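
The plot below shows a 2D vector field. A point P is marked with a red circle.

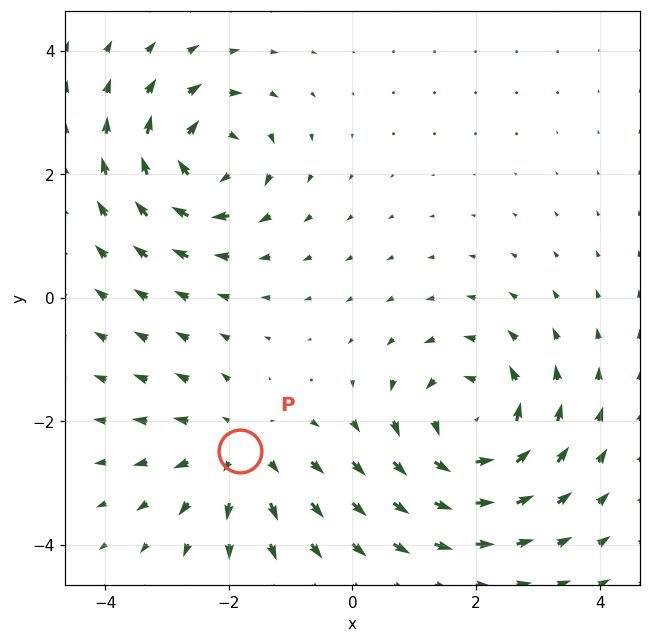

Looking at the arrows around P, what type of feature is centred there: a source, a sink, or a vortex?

source

At P (-1.8, -2.5) the arrows spread outward. Divergence about +3, curl ≈0 — positive divergence with near-zero curl is a source.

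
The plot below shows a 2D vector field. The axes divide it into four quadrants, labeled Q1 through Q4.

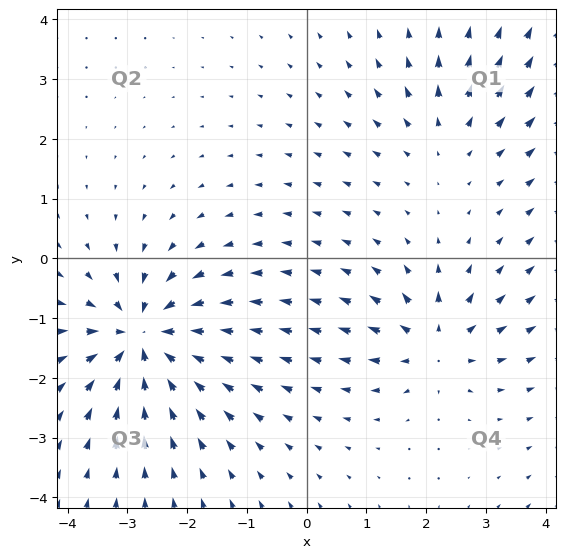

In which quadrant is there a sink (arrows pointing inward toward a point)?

Q3

The sink sits at approximately (-2.7, -1.4), which lies in quadrant Q3. The divergence there is about -6, negative as expected for a sink.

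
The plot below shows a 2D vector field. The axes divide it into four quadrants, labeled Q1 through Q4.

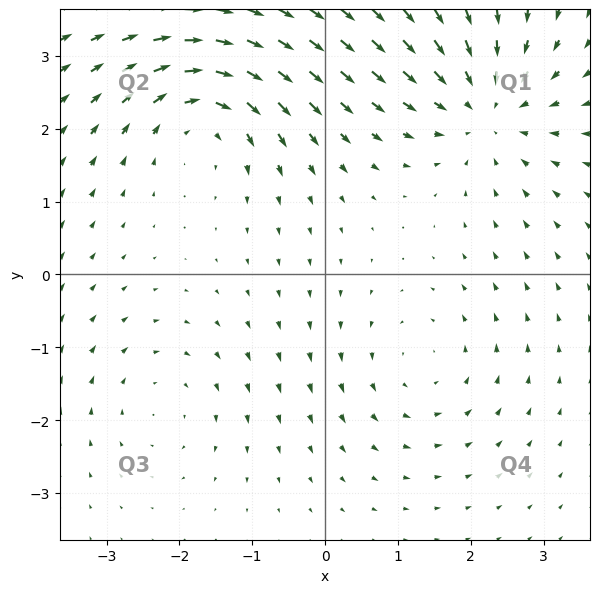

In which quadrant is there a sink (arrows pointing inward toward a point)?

Q1

The sink sits at approximately (2.2, 2.3), which lies in quadrant Q1. The divergence there is about -5, negative as expected for a sink.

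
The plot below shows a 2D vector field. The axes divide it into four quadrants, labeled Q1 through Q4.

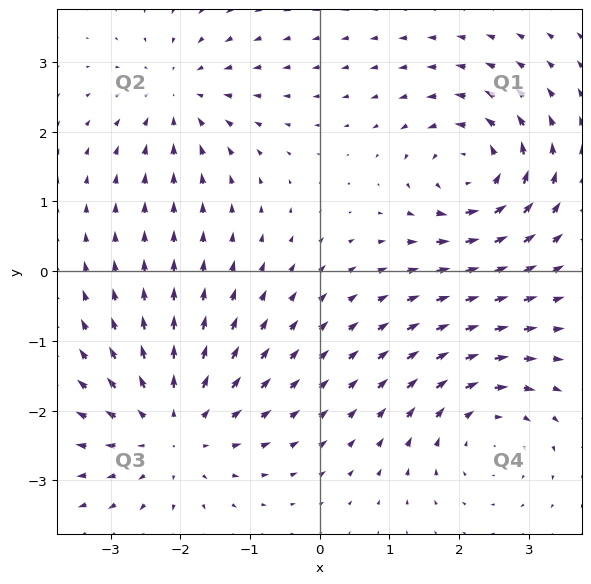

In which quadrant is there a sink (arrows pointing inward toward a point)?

The sink sits at approximately (-2.0, 2.5), which lies in quadrant Q2. The divergence there is about -4, negative as expected for a sink.

Q2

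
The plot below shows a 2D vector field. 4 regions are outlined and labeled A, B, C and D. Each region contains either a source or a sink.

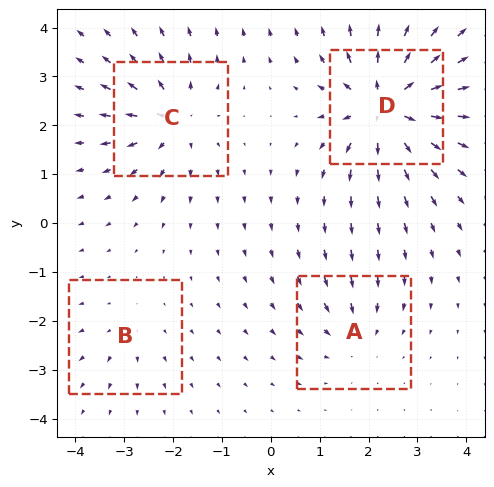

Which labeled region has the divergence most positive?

D

Divergence at each region's feature centre — A: about -4, B: about +2, C: about +6, D: about +9. Region D is most positive.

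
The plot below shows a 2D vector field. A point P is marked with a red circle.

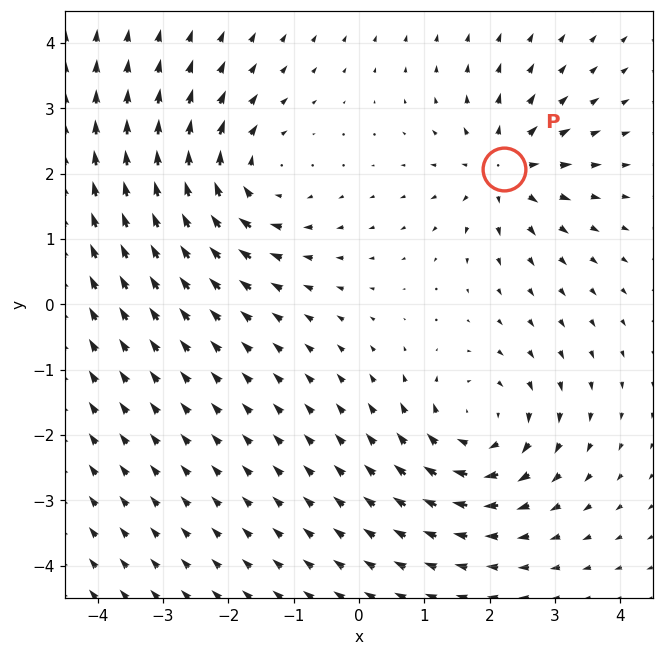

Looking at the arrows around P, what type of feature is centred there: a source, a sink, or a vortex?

At P (2.2, 2.1) the arrows spread outward. Divergence about +5, curl ≈0 — positive divergence with near-zero curl is a source.

source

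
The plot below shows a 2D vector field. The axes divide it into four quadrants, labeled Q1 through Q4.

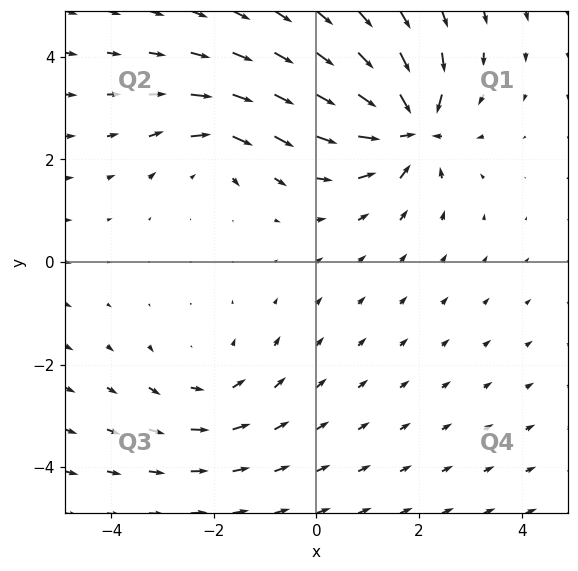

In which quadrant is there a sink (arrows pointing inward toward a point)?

Q1

The sink sits at approximately (1.8, 2.6), which lies in quadrant Q1. The divergence there is about -6, negative as expected for a sink.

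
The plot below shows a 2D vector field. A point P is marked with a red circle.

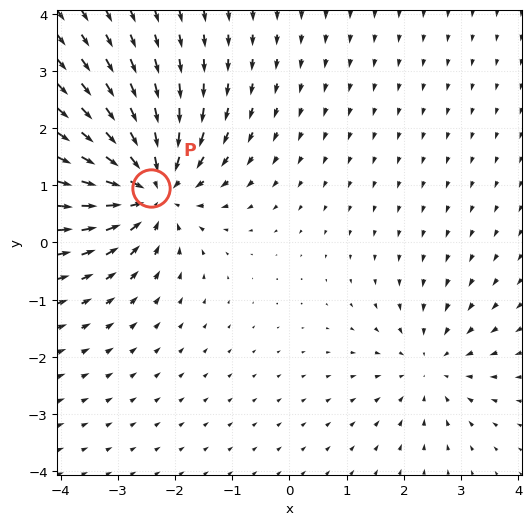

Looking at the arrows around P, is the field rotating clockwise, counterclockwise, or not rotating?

not rotating

Near P at (-2.4, 1.0) the arrows show no circulation. The curl there is ≈0.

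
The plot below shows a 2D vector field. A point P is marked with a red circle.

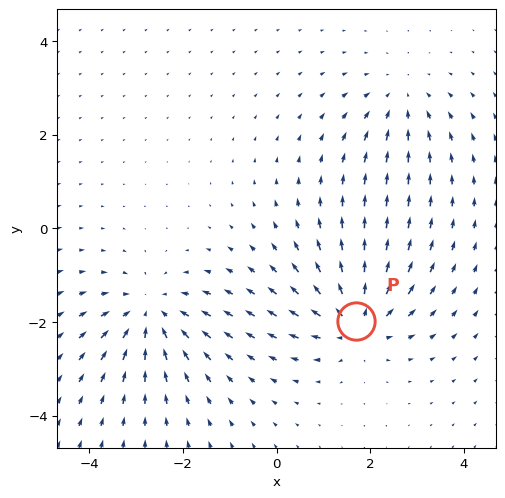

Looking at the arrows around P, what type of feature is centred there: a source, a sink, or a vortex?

At P (1.7, -2.0) the arrows spread outward. Divergence about +6, curl ≈0 — positive divergence with near-zero curl is a source.

source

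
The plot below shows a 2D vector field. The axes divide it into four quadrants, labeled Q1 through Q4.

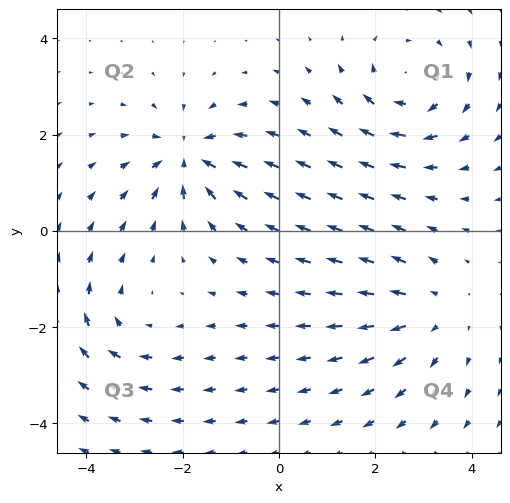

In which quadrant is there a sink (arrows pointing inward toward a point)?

Q2

The sink sits at approximately (-1.9, 1.5), which lies in quadrant Q2. The divergence there is about -6, negative as expected for a sink.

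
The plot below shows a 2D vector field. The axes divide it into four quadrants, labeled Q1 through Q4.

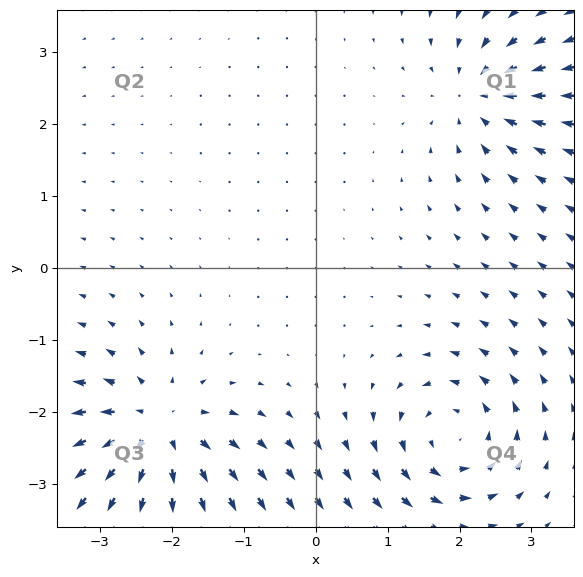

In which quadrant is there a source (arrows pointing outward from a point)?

Q3

The source sits at approximately (-2.2, -2.3), which lies in quadrant Q3. The divergence there is about +5, positive as expected for a source.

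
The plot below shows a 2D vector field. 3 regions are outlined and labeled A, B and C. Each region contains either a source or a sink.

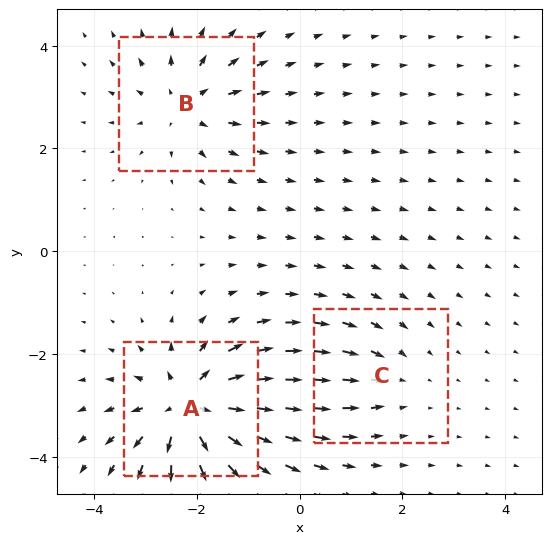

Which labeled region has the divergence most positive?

A

Divergence at each region's feature centre — A: about +6, B: about +4, C: about -2. Region A is most positive.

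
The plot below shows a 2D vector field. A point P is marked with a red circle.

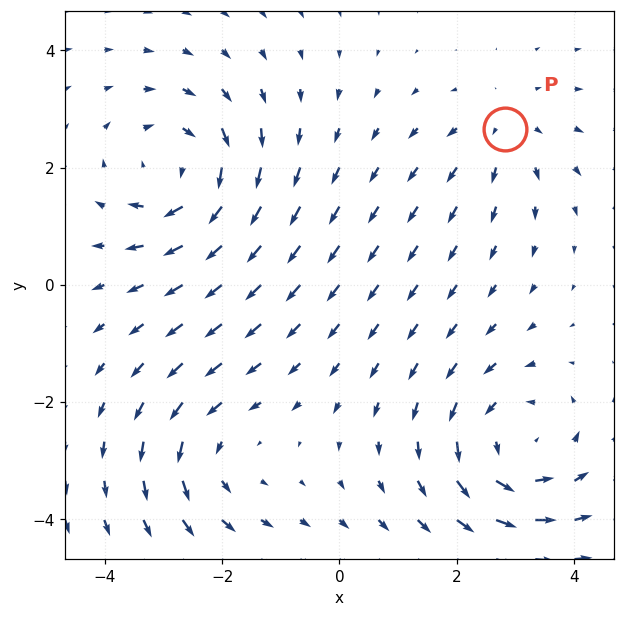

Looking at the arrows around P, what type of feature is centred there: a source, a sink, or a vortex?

source

At P (2.8, 2.7) the arrows spread outward. Divergence about +2, curl ≈0 — positive divergence with near-zero curl is a source.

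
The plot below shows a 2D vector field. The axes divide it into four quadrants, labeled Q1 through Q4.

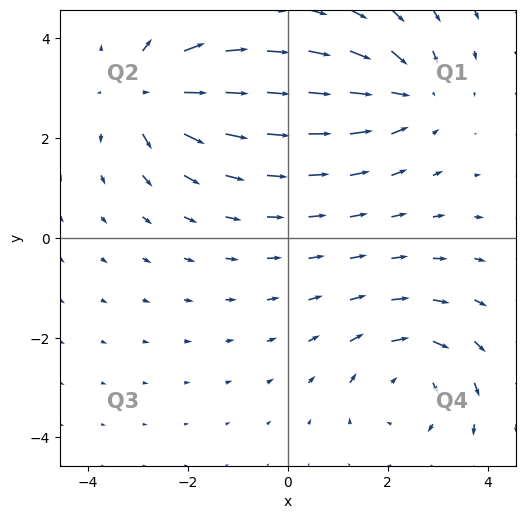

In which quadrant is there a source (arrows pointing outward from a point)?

Q2

The source sits at approximately (-2.8, 2.9), which lies in quadrant Q2. The divergence there is about +7, positive as expected for a source.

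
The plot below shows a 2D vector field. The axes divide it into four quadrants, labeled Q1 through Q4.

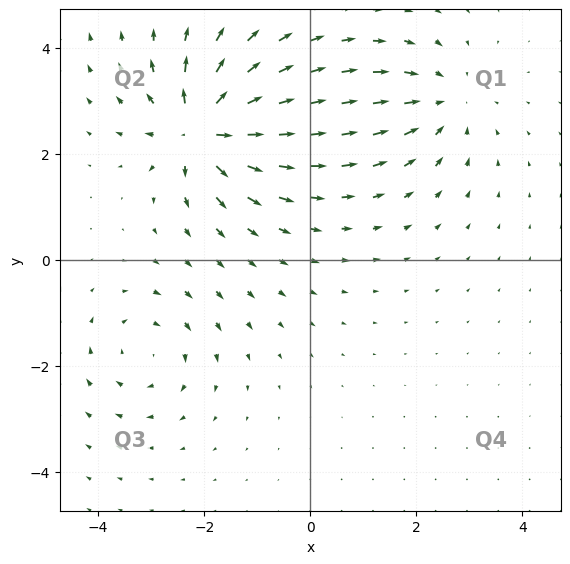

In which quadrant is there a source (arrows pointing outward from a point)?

The source sits at approximately (-2.0, 2.5), which lies in quadrant Q2. The divergence there is about +7, positive as expected for a source.

Q2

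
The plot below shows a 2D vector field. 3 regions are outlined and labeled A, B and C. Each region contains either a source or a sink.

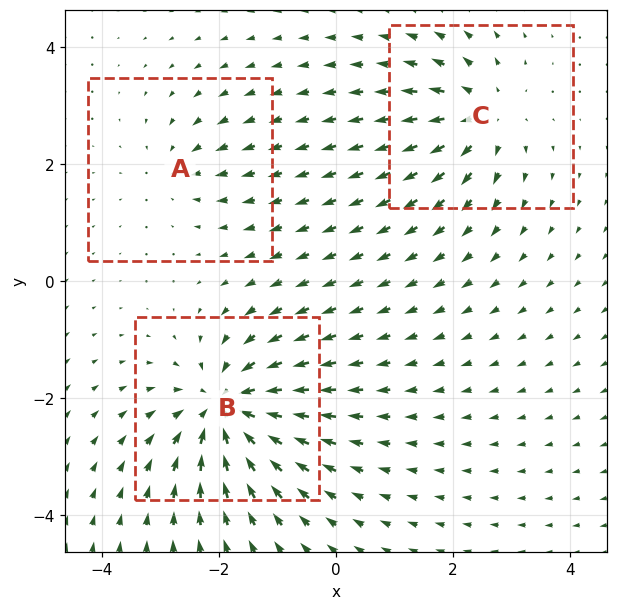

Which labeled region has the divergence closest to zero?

Divergence at each region's feature centre — A: about -2, B: about -5, C: about +4. Region A is closest to zero.

A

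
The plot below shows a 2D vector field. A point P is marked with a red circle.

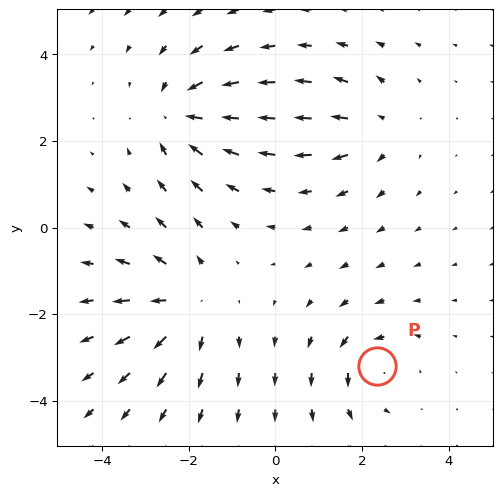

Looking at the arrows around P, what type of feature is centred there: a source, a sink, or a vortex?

At P (2.4, -3.2) the arrows circulate counterclockwise. Divergence ≈0, curl about +4 — near-zero divergence with nonzero curl is a vortex.

vortex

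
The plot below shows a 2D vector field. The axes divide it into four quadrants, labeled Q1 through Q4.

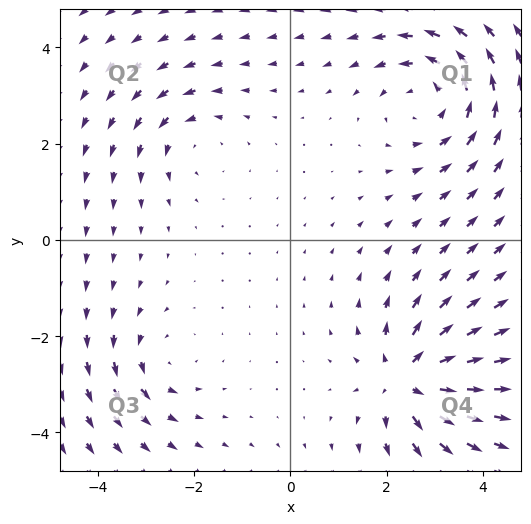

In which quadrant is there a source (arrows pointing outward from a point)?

Q4

The source sits at approximately (2.4, -2.9), which lies in quadrant Q4. The divergence there is about +6, positive as expected for a source.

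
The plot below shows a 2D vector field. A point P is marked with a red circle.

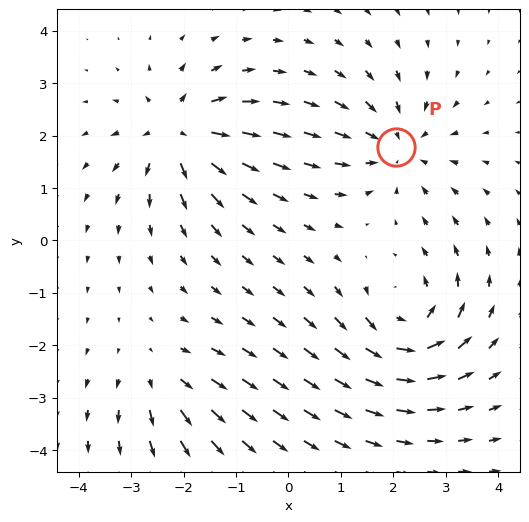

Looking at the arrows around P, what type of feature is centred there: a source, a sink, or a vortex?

sink

At P (2.1, 1.8) the arrows converge inward. Divergence about -4, curl ≈0 — negative divergence with near-zero curl is a sink.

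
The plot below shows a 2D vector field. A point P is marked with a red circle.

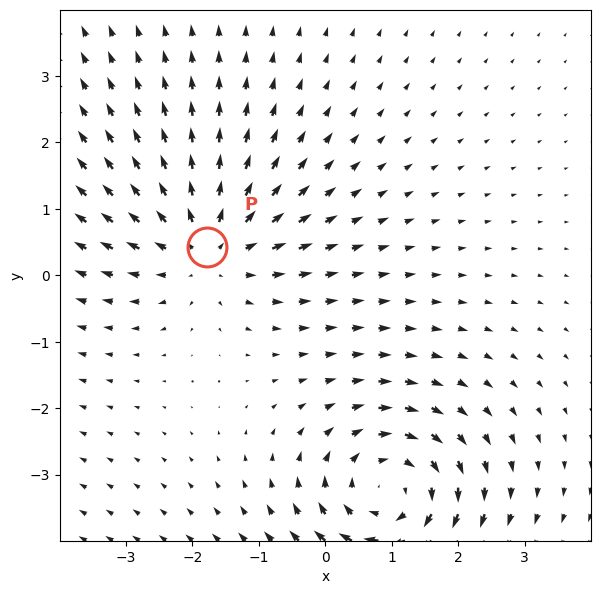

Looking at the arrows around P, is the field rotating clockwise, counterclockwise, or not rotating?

not rotating

Near P at (-1.8, 0.4) the arrows show no circulation. The curl there is ≈0.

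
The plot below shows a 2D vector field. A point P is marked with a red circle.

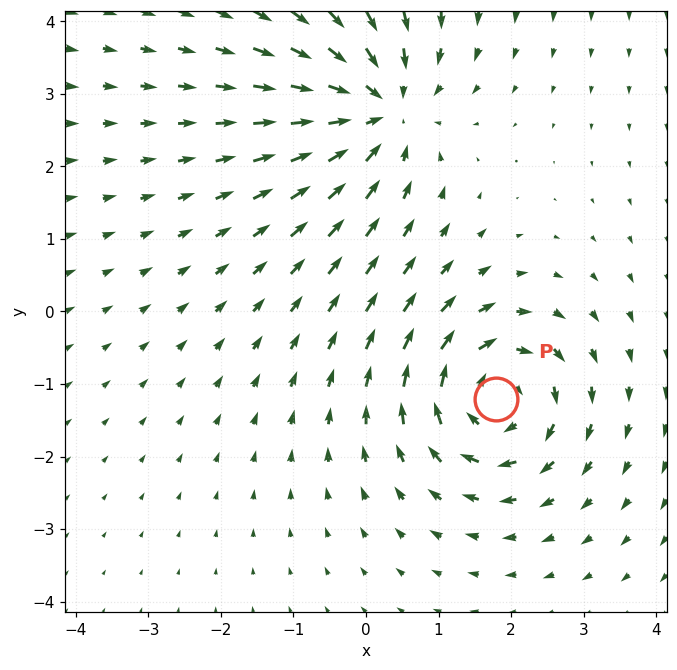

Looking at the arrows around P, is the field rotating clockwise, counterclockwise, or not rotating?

clockwise

Near P at (1.8, -1.2) the arrows circulate clockwise. The curl (z-component) there is about -5; negative curl means clockwise rotation.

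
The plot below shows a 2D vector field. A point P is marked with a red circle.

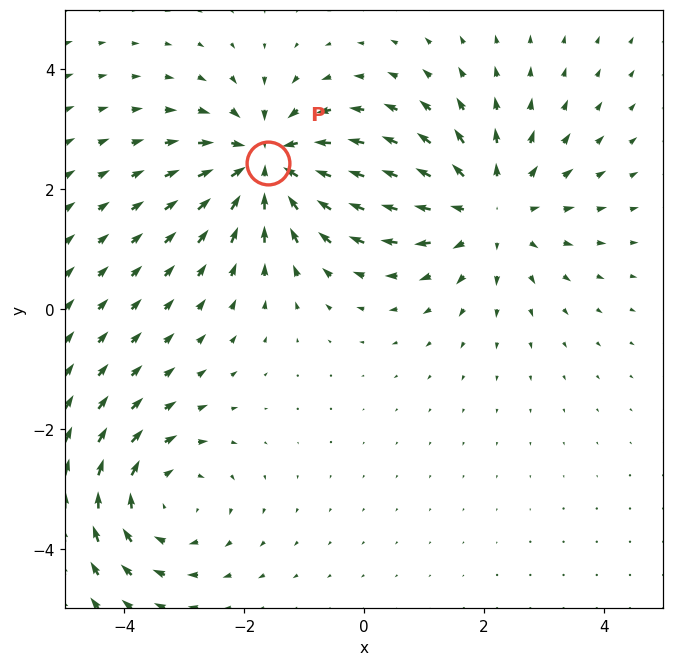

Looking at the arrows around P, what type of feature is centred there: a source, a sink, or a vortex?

sink

At P (-1.6, 2.4) the arrows converge inward. Divergence about -5, curl ≈0 — negative divergence with near-zero curl is a sink.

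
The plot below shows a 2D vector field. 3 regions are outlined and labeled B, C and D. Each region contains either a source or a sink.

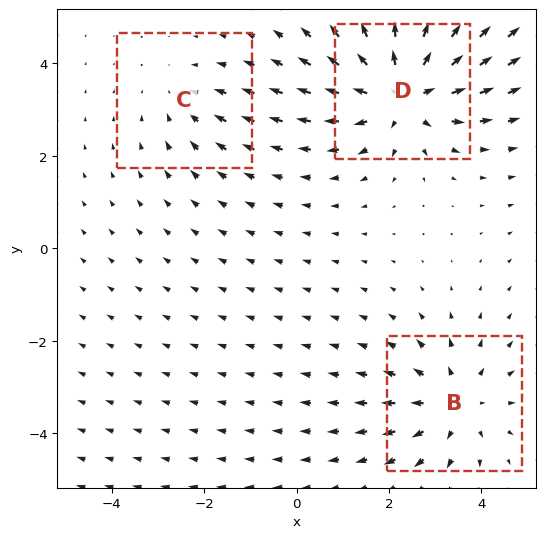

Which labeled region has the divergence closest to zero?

C

Divergence at each region's feature centre — B: about +3, C: about -2, D: about +4. Region C is closest to zero.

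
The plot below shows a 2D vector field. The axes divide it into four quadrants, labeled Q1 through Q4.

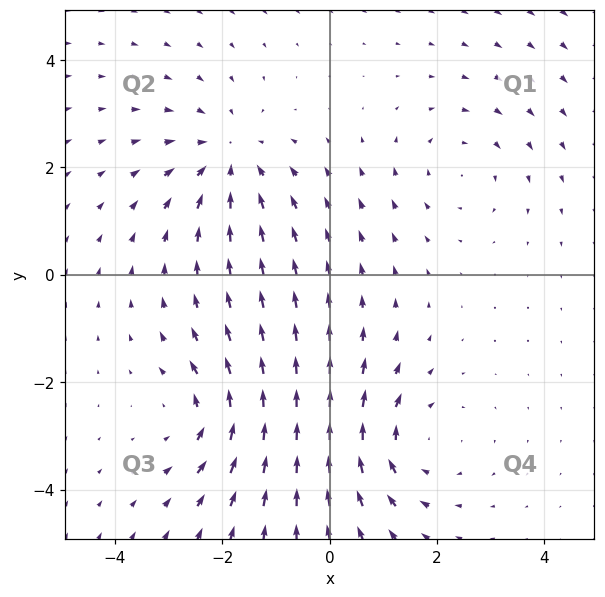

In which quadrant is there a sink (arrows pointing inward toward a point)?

Q2

The sink sits at approximately (-1.9, 2.2), which lies in quadrant Q2. The divergence there is about -4, negative as expected for a sink.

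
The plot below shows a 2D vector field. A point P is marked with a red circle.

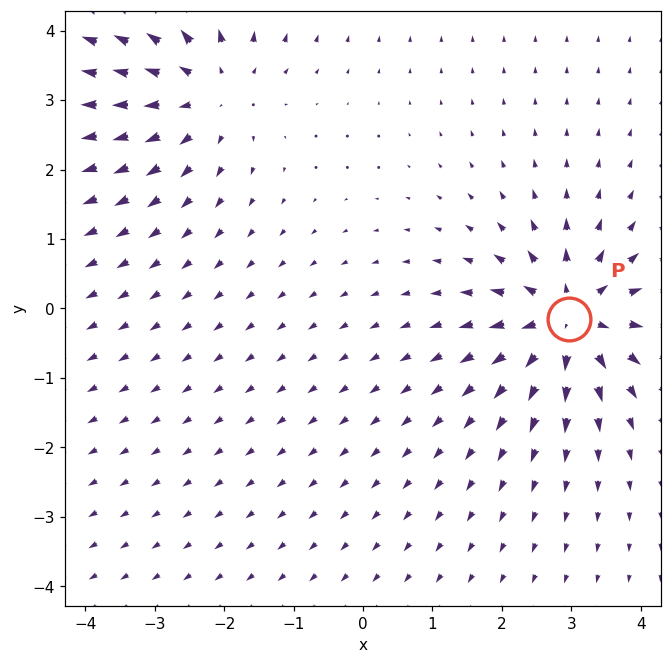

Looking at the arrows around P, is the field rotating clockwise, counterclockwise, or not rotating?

not rotating

Near P at (3.0, -0.1) the arrows show no circulation. The curl there is ≈0.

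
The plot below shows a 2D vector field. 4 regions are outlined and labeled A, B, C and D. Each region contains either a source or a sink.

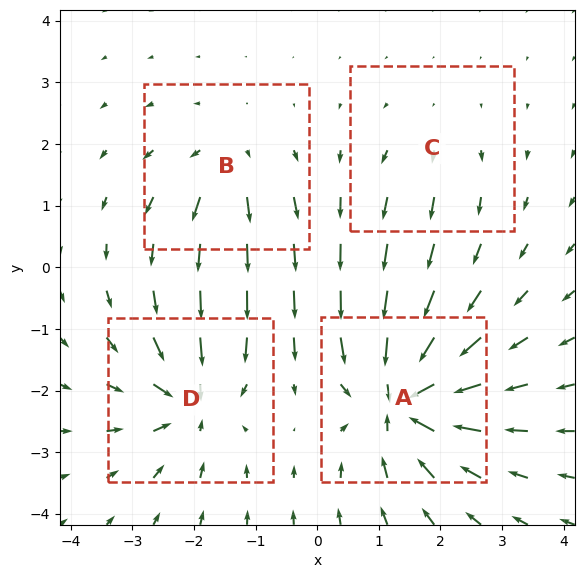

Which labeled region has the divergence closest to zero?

Divergence at each region's feature centre — A: about -9, B: about +4, C: about +2, D: about -7. Region C is closest to zero.

C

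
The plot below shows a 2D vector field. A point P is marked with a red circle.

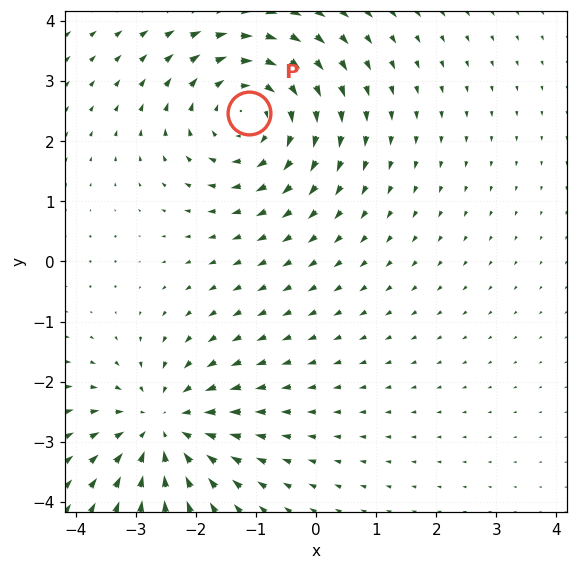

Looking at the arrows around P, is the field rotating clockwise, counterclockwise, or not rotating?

Near P at (-1.1, 2.5) the arrows circulate clockwise. The curl (z-component) there is about -3; negative curl means clockwise rotation.

clockwise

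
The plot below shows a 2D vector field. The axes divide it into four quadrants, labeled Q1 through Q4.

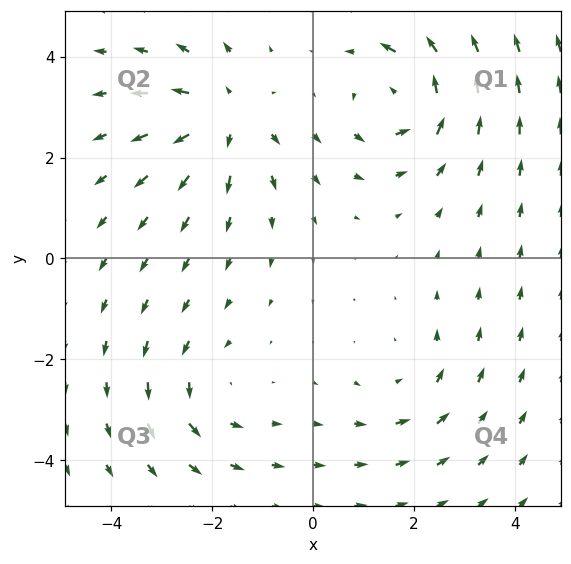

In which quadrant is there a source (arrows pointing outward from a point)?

The source sits at approximately (-1.7, 2.8), which lies in quadrant Q2. The divergence there is about +5, positive as expected for a source.

Q2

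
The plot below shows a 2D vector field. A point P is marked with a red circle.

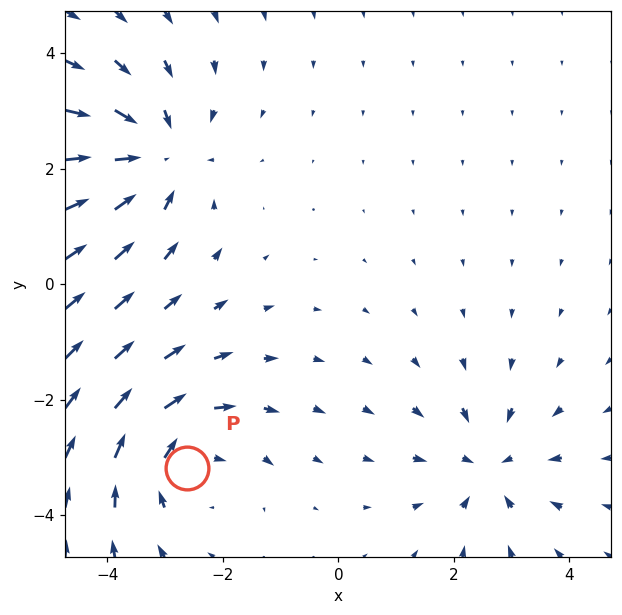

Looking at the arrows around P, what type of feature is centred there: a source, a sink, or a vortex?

vortex

At P (-2.6, -3.2) the arrows circulate clockwise. Divergence ≈0, curl about -3 — near-zero divergence with nonzero curl is a vortex.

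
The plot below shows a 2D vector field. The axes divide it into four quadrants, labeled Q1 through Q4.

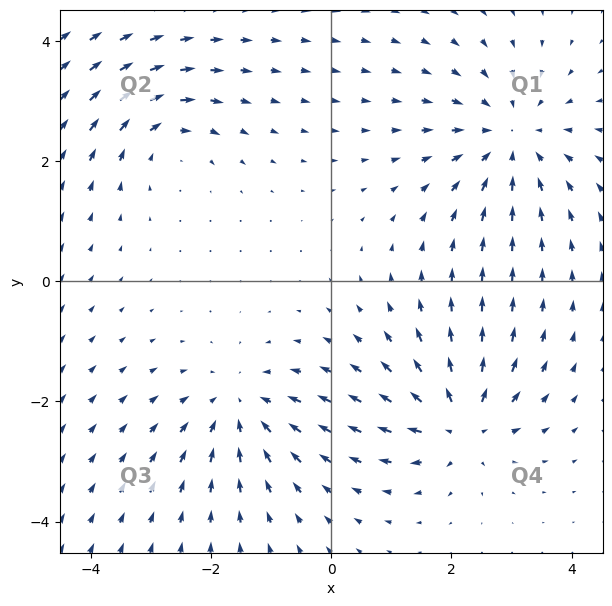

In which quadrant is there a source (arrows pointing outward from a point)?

The source sits at approximately (2.1, -2.4), which lies in quadrant Q4. The divergence there is about +5, positive as expected for a source.

Q4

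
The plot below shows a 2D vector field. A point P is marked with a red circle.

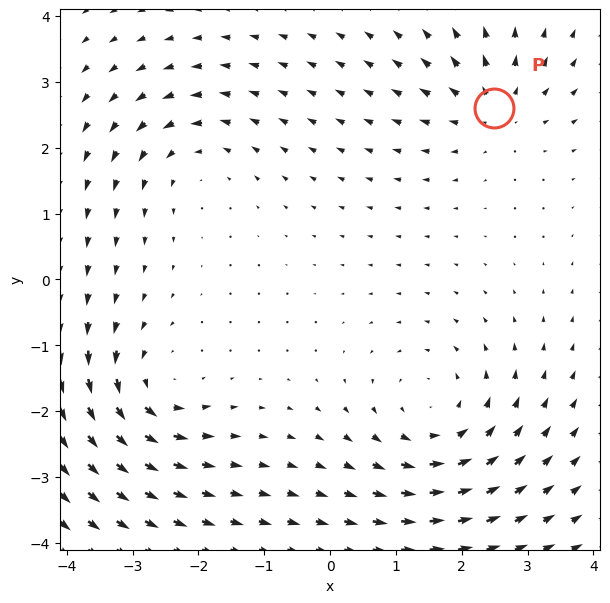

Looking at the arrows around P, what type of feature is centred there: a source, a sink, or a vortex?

source

At P (2.5, 2.6) the arrows spread outward. Divergence about +3, curl ≈0 — positive divergence with near-zero curl is a source.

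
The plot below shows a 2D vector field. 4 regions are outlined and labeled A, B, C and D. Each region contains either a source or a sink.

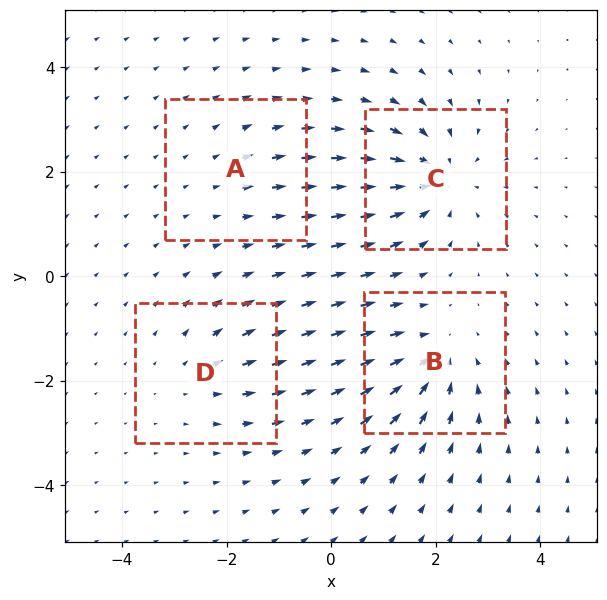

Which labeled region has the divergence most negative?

Divergence at each region's feature centre — A: about +2, B: about -5, C: about -6, D: about +3. Region C is most negative.

C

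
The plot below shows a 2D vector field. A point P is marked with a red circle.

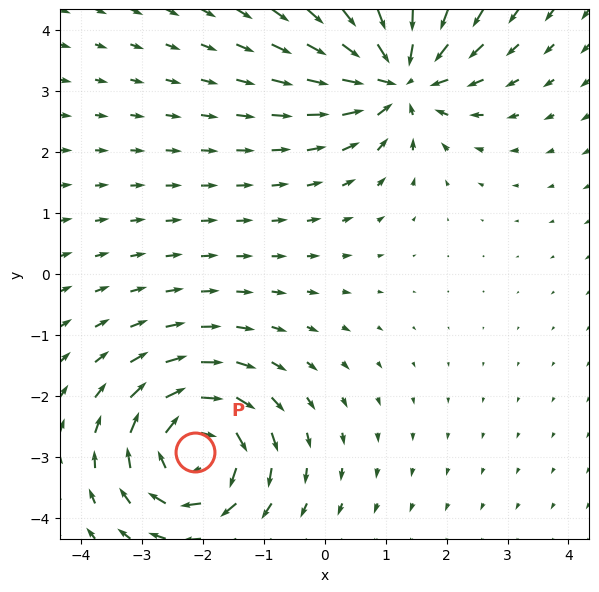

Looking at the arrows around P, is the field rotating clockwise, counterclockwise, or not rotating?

Near P at (-2.1, -2.9) the arrows circulate clockwise. The curl (z-component) there is about -5; negative curl means clockwise rotation.

clockwise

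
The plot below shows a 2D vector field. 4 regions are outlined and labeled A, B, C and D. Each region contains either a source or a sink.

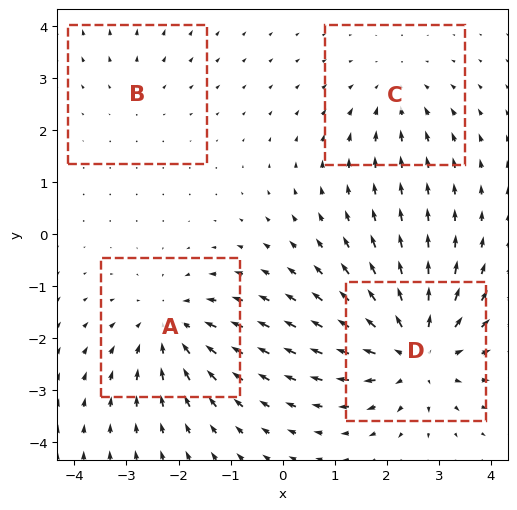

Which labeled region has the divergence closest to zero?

Divergence at each region's feature centre — A: about -4, B: about +2, C: about -3, D: about +6. Region B is closest to zero.

B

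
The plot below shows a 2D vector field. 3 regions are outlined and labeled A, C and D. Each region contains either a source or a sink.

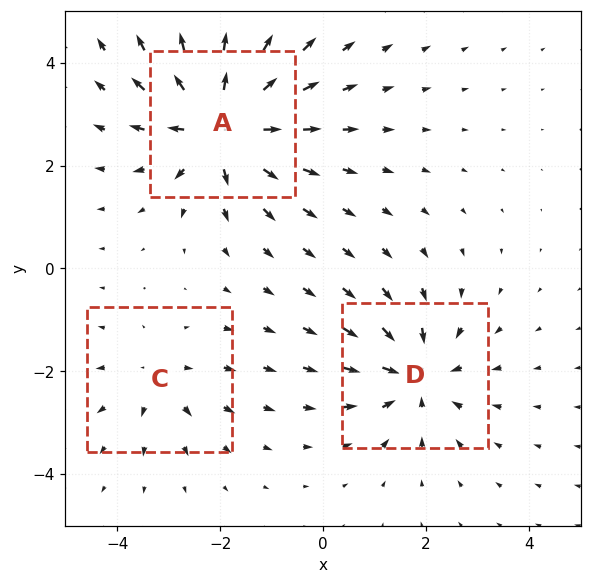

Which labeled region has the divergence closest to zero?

Divergence at each region's feature centre — A: about +5, C: about +2, D: about -4. Region C is closest to zero.

C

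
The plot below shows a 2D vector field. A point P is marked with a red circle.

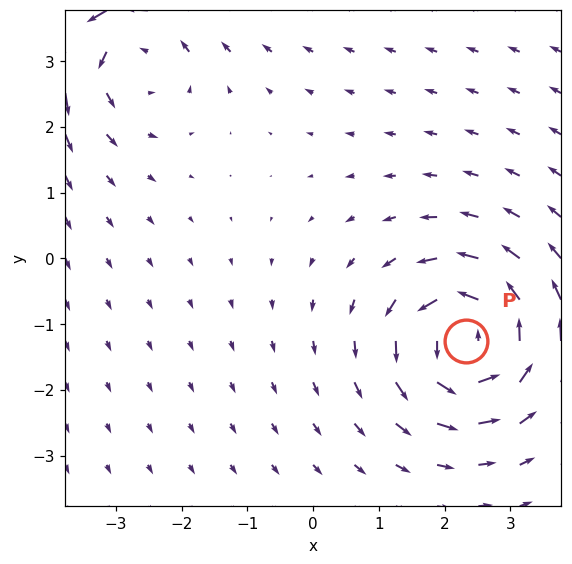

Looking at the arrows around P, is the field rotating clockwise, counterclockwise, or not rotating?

Near P at (2.3, -1.3) the arrows circulate counterclockwise. The curl (z-component) there is about +6; positive curl means counterclockwise rotation.

counterclockwise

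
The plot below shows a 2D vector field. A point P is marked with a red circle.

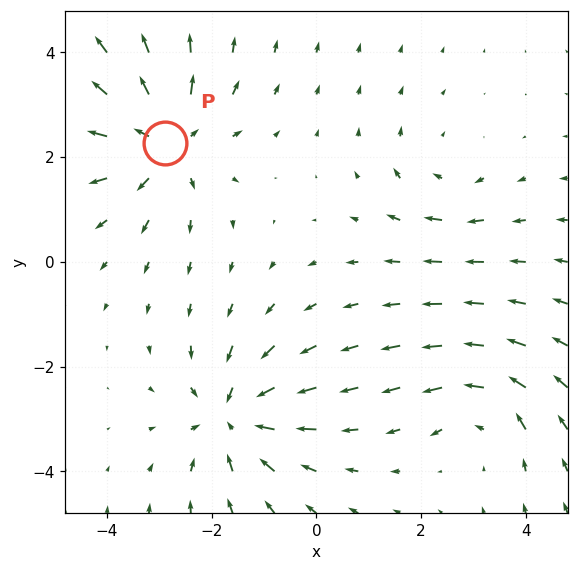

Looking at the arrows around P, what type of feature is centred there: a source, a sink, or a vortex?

At P (-2.9, 2.3) the arrows spread outward. Divergence about +5, curl ≈0 — positive divergence with near-zero curl is a source.

source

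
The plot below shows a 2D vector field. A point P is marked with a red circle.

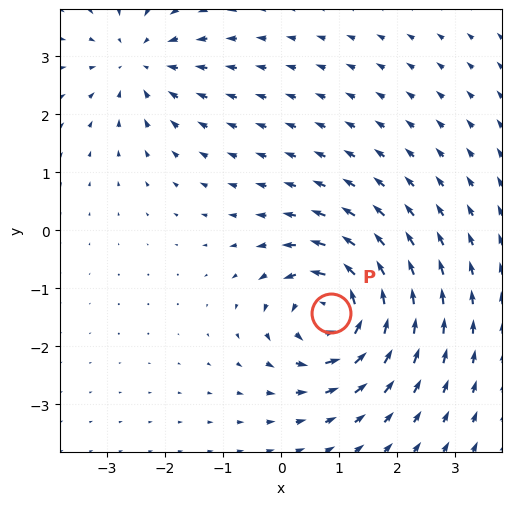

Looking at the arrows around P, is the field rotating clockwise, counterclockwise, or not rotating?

counterclockwise

Near P at (0.9, -1.4) the arrows circulate counterclockwise. The curl (z-component) there is about +5; positive curl means counterclockwise rotation.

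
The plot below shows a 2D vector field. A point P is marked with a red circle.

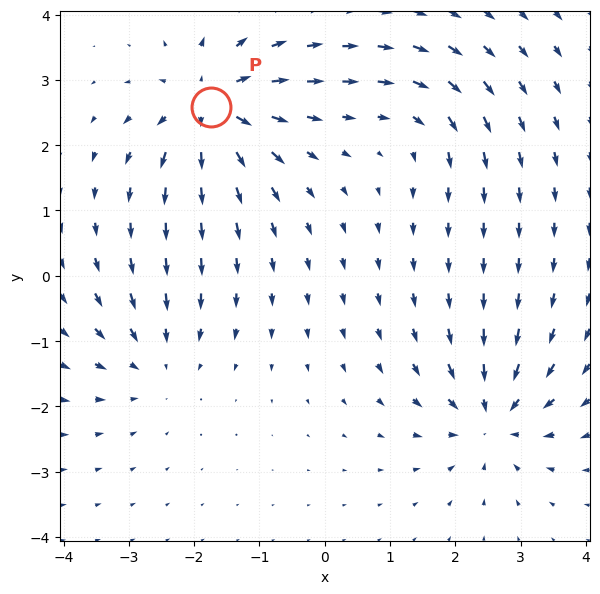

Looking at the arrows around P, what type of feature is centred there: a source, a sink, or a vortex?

source

At P (-1.7, 2.6) the arrows spread outward. Divergence about +7, curl ≈0 — positive divergence with near-zero curl is a source.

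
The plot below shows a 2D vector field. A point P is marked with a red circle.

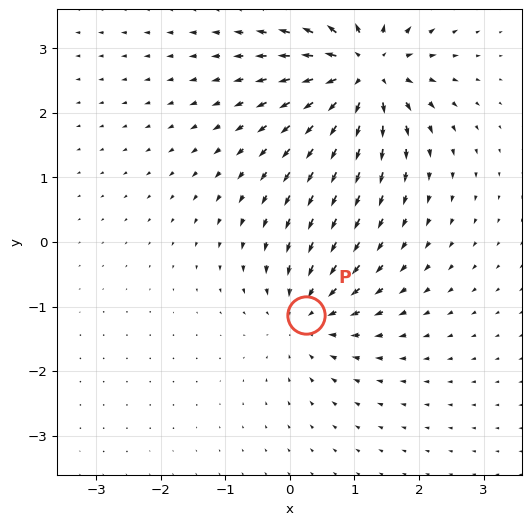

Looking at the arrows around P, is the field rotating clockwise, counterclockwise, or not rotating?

not rotating

Near P at (0.3, -1.1) the arrows show no circulation. The curl there is ≈0.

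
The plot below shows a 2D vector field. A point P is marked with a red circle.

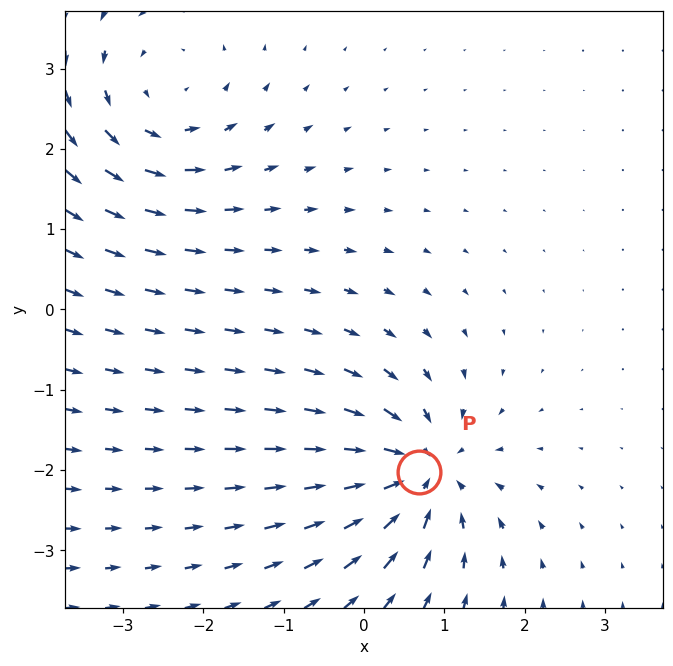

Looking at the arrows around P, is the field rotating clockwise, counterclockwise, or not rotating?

not rotating

Near P at (0.7, -2.0) the arrows show no circulation. The curl there is ≈0.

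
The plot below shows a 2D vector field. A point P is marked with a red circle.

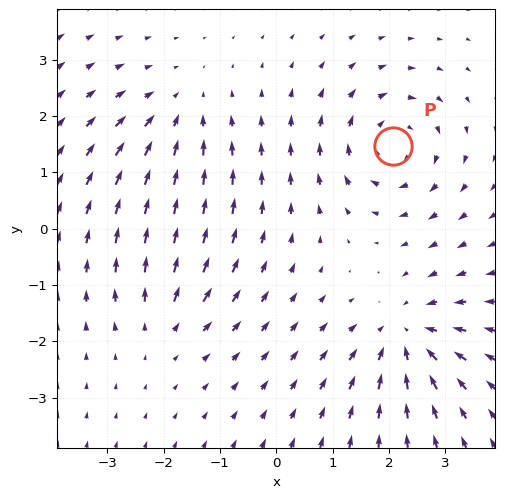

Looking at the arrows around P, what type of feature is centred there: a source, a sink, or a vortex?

vortex

At P (2.1, 1.5) the arrows circulate clockwise. Divergence ≈0, curl about -5 — near-zero divergence with nonzero curl is a vortex.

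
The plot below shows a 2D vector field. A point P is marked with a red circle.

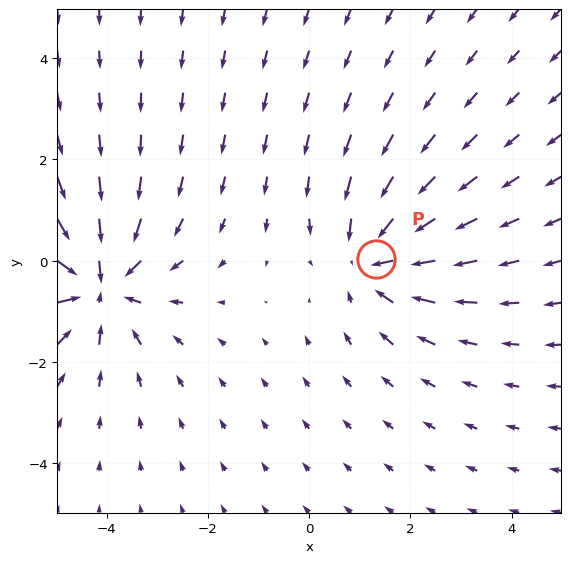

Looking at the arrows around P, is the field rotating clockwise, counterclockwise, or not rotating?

Near P at (1.3, 0.0) the arrows show no circulation. The curl there is ≈0.

not rotating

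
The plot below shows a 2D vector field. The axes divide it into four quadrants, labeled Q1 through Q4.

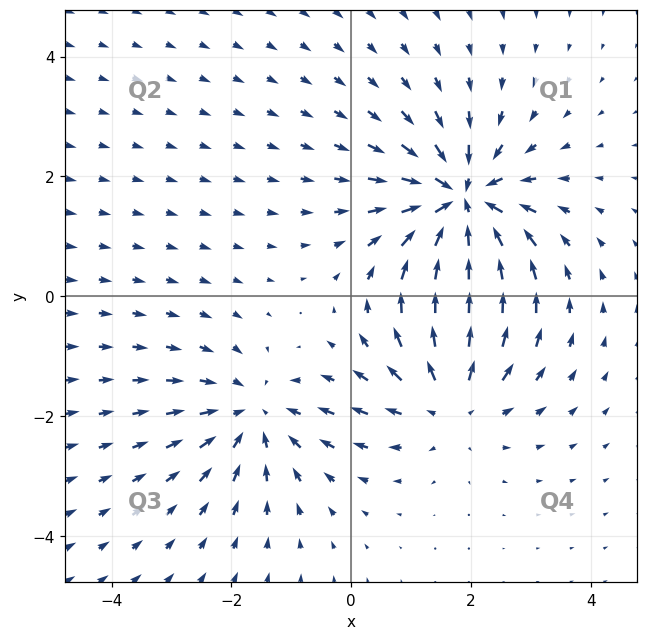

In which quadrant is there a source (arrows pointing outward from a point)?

Q4

The source sits at approximately (1.7, -1.7), which lies in quadrant Q4. The divergence there is about +3, positive as expected for a source.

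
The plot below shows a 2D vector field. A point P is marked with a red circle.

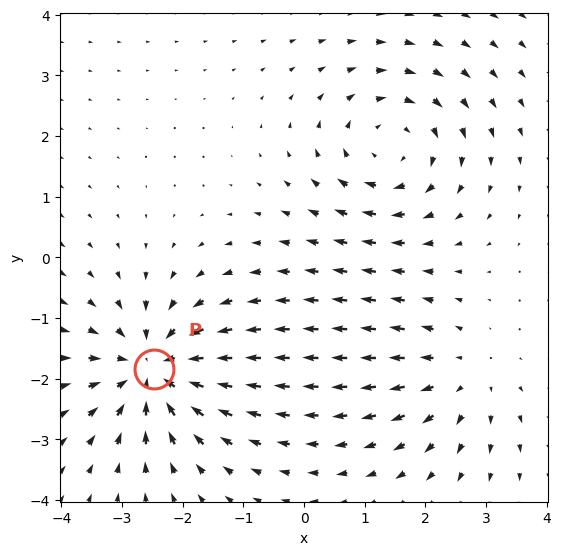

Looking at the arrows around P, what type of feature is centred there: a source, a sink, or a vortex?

At P (-2.5, -1.8) the arrows converge inward. Divergence about -5, curl ≈0 — negative divergence with near-zero curl is a sink.

sink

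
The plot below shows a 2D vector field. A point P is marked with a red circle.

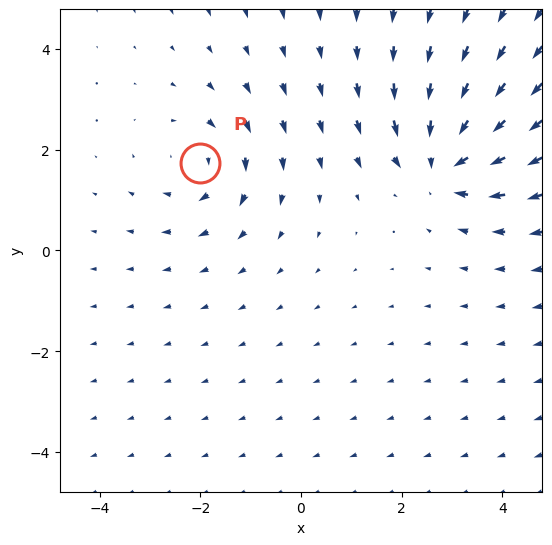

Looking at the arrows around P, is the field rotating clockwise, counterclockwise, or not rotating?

Near P at (-2.0, 1.7) the arrows circulate clockwise. The curl (z-component) there is about -3; negative curl means clockwise rotation.

clockwise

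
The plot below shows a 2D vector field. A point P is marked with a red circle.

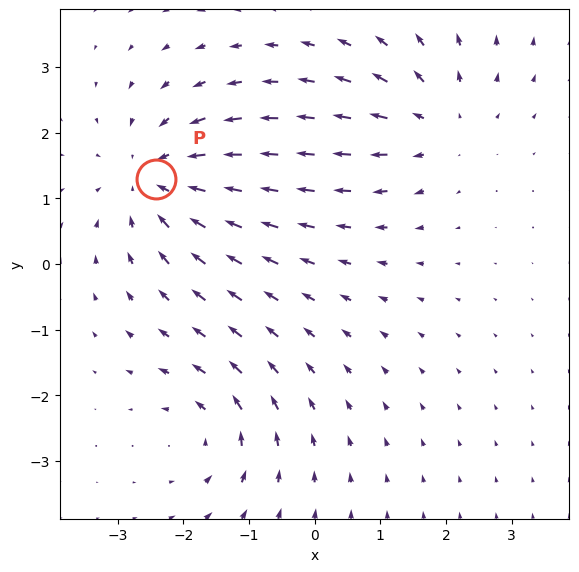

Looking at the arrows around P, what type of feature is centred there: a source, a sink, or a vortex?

sink

At P (-2.4, 1.3) the arrows converge inward. Divergence about -4, curl ≈0 — negative divergence with near-zero curl is a sink.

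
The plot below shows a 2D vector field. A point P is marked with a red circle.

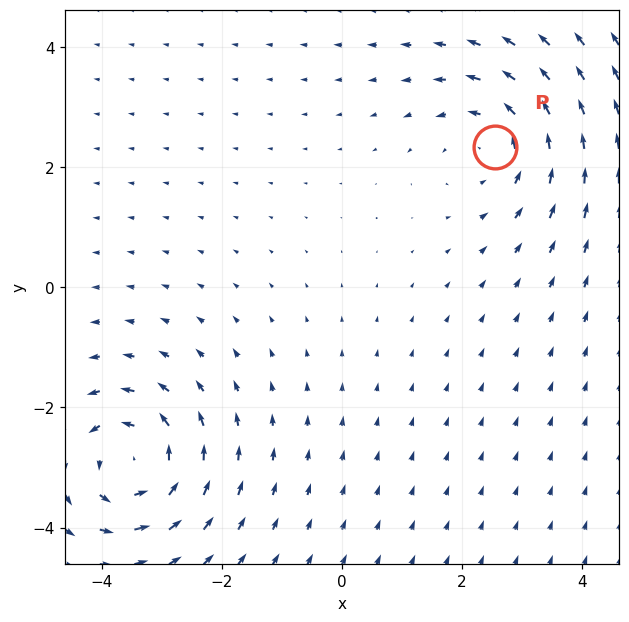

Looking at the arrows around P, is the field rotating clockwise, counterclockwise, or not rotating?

counterclockwise

Near P at (2.6, 2.3) the arrows circulate counterclockwise. The curl (z-component) there is about +2; positive curl means counterclockwise rotation.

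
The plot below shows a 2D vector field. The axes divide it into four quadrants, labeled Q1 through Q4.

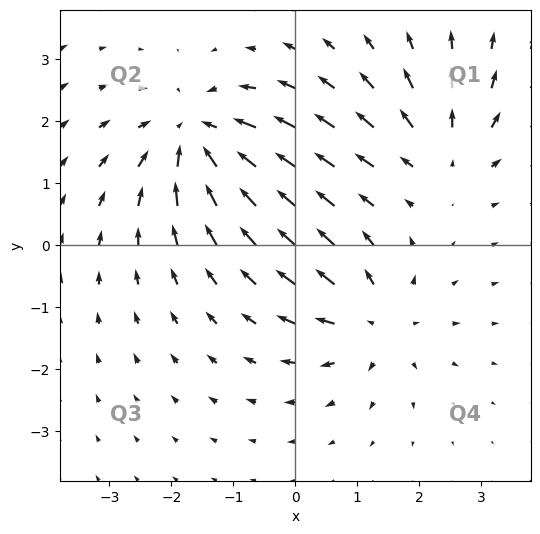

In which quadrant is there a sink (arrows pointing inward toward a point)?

The sink sits at approximately (-1.6, 1.7), which lies in quadrant Q2. The divergence there is about -4, negative as expected for a sink.

Q2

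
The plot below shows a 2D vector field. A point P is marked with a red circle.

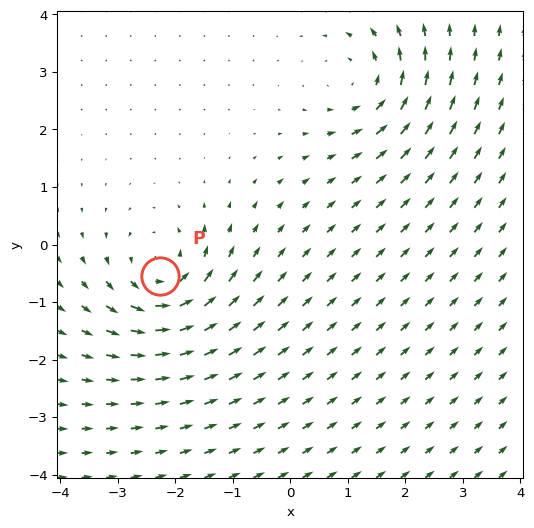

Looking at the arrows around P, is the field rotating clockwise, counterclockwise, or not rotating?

Near P at (-2.3, -0.5) the arrows circulate counterclockwise. The curl (z-component) there is about +4; positive curl means counterclockwise rotation.

counterclockwise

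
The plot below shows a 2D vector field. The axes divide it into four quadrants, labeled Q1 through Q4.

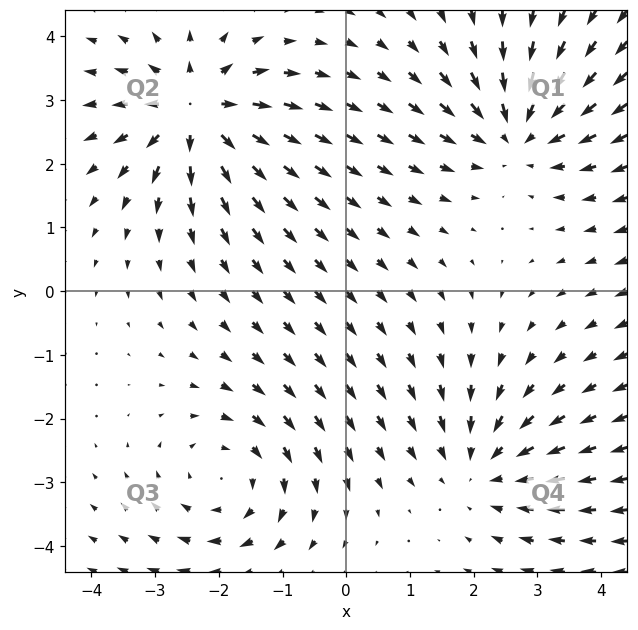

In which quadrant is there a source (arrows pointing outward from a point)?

Q2

The source sits at approximately (-2.4, 2.8), which lies in quadrant Q2. The divergence there is about +5, positive as expected for a source.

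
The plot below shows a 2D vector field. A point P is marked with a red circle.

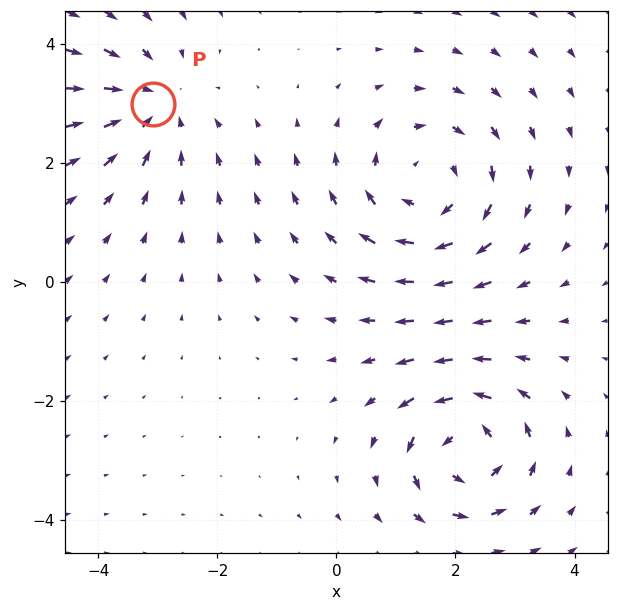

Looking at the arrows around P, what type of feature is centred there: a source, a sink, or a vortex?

sink

At P (-3.1, 3.0) the arrows converge inward. Divergence about -3, curl ≈0 — negative divergence with near-zero curl is a sink.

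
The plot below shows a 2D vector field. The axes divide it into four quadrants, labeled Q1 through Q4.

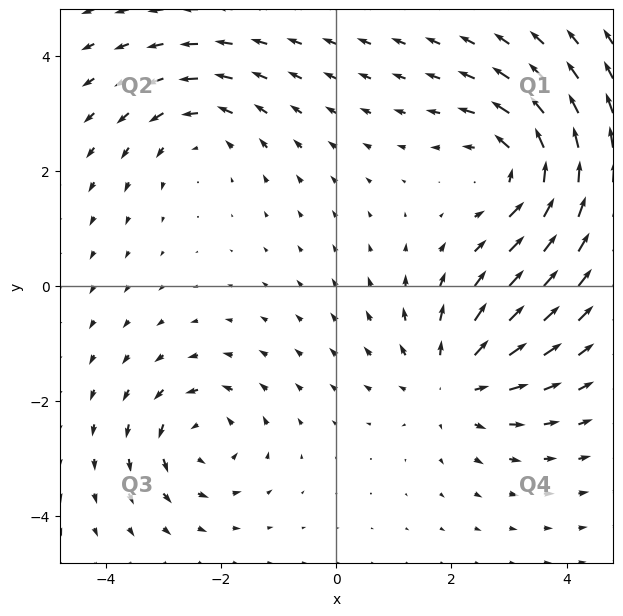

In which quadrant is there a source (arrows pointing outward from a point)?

The source sits at approximately (2.0, -1.7), which lies in quadrant Q4. The divergence there is about +4, positive as expected for a source.

Q4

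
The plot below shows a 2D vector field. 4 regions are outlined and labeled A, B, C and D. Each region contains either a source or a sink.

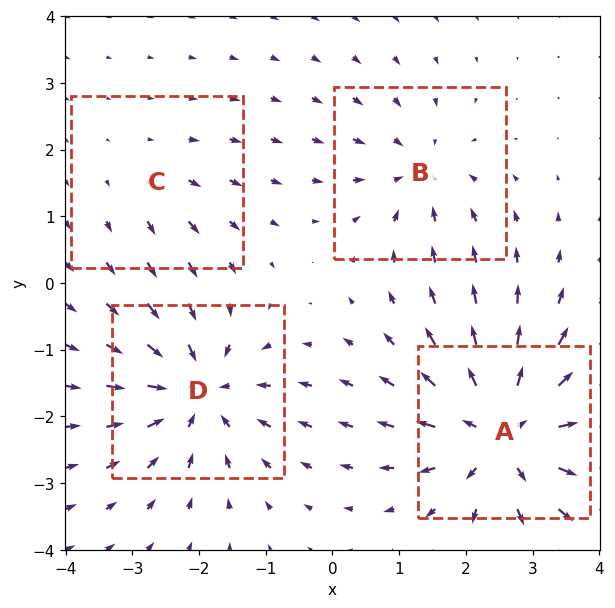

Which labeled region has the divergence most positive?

Divergence at each region's feature centre — A: about +7, B: about -4, C: about +2, D: about -6. Region A is most positive.

A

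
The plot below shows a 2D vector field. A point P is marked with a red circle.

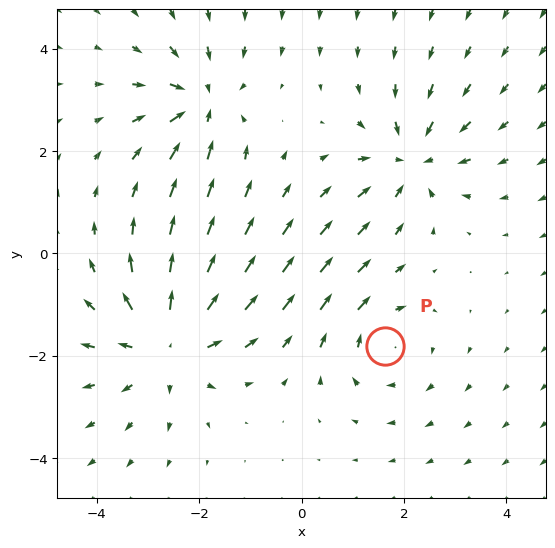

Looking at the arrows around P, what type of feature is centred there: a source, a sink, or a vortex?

vortex

At P (1.6, -1.8) the arrows circulate clockwise. Divergence ≈0, curl about -3 — near-zero divergence with nonzero curl is a vortex.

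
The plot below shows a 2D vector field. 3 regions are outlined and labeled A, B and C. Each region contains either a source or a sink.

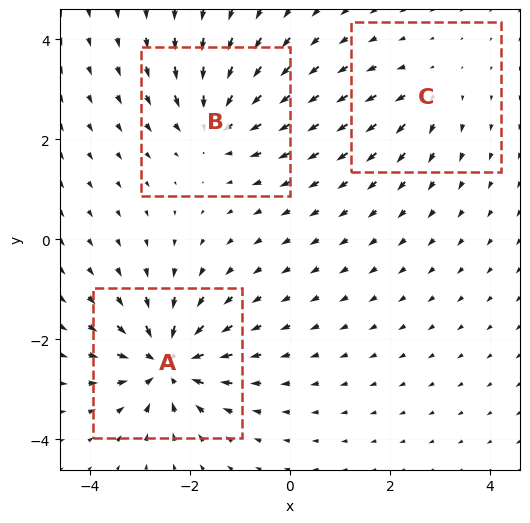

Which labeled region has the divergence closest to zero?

C

Divergence at each region's feature centre — A: about -6, B: about -4, C: about +3. Region C is closest to zero.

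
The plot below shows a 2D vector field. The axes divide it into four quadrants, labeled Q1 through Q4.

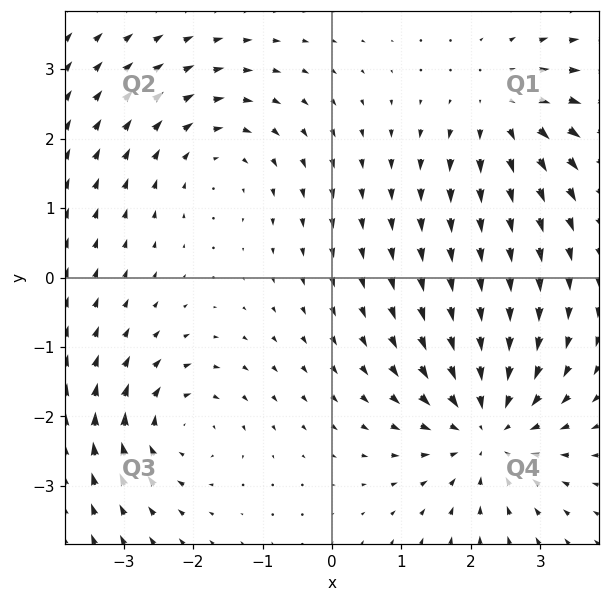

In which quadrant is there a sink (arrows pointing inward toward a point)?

Q4

The sink sits at approximately (2.2, -2.2), which lies in quadrant Q4. The divergence there is about -4, negative as expected for a sink.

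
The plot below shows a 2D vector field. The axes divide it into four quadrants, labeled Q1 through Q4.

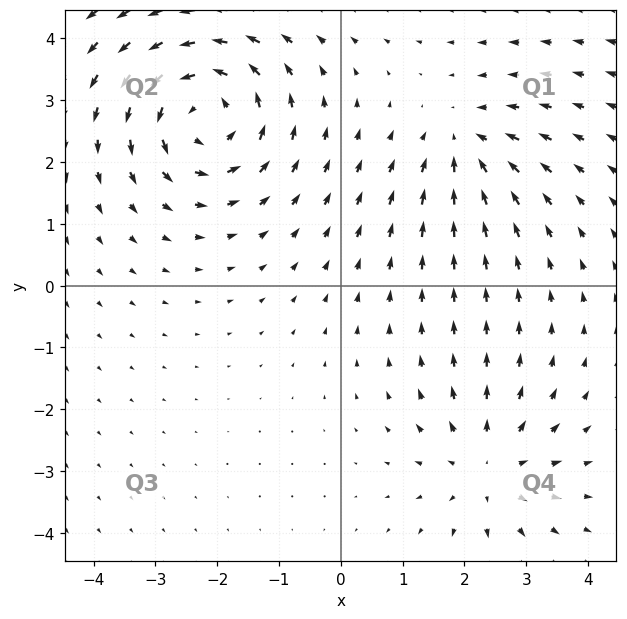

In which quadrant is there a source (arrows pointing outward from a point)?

Q4

The source sits at approximately (2.4, -2.9), which lies in quadrant Q4. The divergence there is about +3, positive as expected for a source.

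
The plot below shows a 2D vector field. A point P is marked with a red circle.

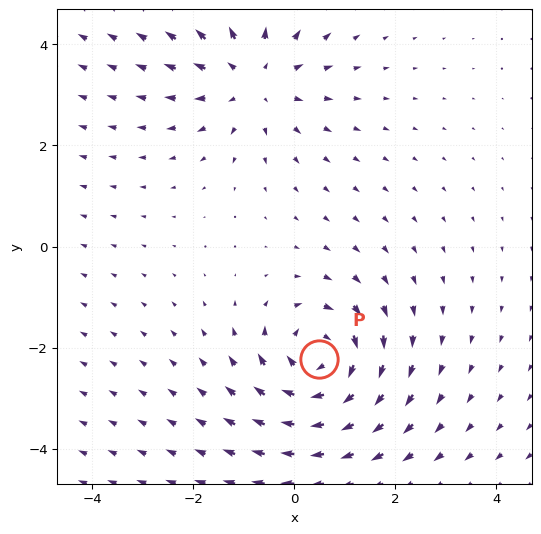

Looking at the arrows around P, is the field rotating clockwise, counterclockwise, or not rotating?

Near P at (0.5, -2.2) the arrows circulate clockwise. The curl (z-component) there is about -5; negative curl means clockwise rotation.

clockwise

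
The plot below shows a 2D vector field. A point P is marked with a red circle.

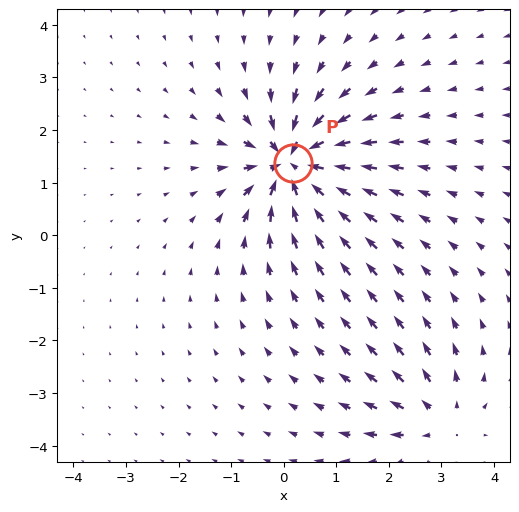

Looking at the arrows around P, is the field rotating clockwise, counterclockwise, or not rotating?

Near P at (0.2, 1.4) the arrows show no circulation. The curl there is ≈0.

not rotating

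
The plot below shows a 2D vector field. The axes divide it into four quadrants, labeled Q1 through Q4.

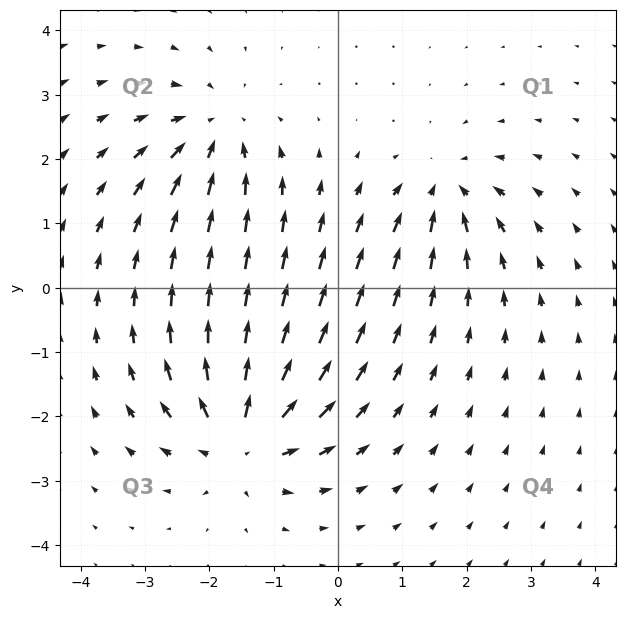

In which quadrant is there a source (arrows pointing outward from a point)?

Q3

The source sits at approximately (-1.5, -2.4), which lies in quadrant Q3. The divergence there is about +6, positive as expected for a source.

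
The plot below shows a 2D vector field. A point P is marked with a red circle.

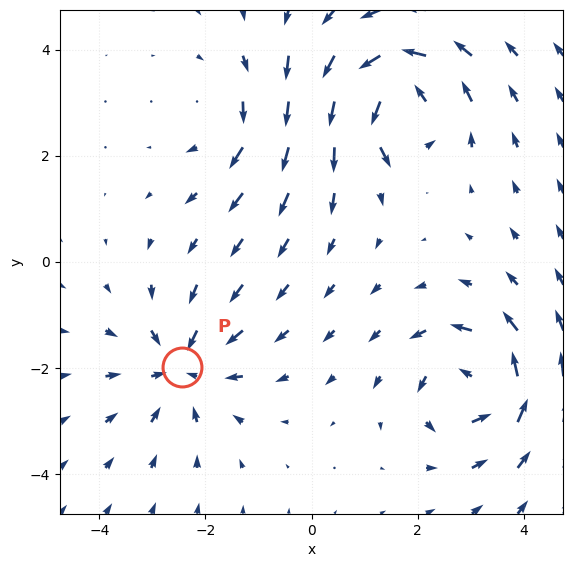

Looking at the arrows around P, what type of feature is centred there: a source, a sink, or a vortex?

At P (-2.4, -2.0) the arrows converge inward. Divergence about -5, curl ≈0 — negative divergence with near-zero curl is a sink.

sink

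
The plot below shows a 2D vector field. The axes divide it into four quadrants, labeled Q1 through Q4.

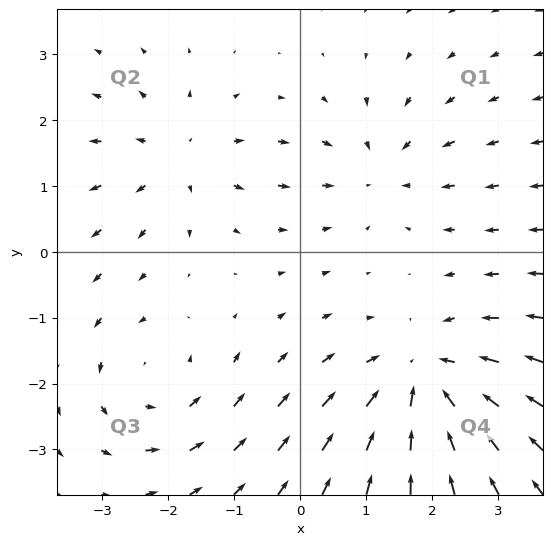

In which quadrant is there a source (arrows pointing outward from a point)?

The source sits at approximately (-1.8, 1.4), which lies in quadrant Q2. The divergence there is about +3, positive as expected for a source.

Q2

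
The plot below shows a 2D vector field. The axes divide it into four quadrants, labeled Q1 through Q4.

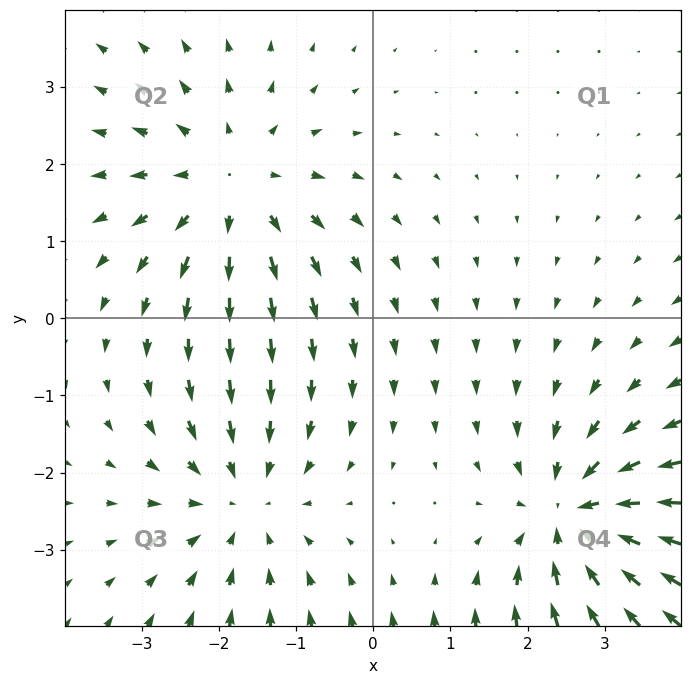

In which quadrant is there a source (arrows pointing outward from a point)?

The source sits at approximately (-1.8, 1.7), which lies in quadrant Q2. The divergence there is about +4, positive as expected for a source.

Q2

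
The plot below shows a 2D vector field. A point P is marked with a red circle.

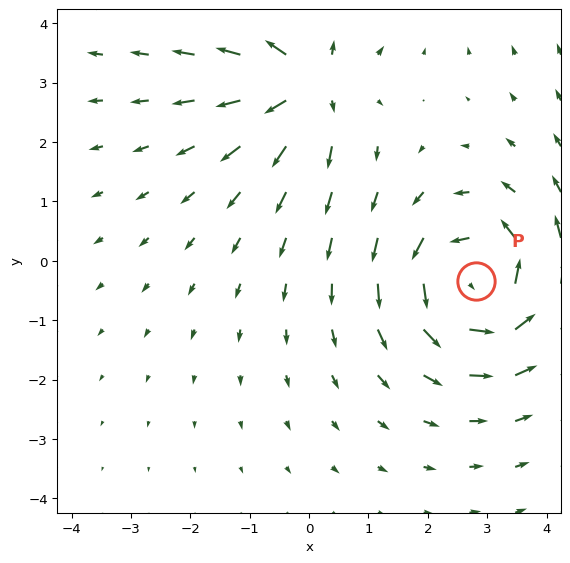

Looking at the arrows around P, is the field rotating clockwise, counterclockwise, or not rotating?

Near P at (2.8, -0.3) the arrows circulate counterclockwise. The curl (z-component) there is about +5; positive curl means counterclockwise rotation.

counterclockwise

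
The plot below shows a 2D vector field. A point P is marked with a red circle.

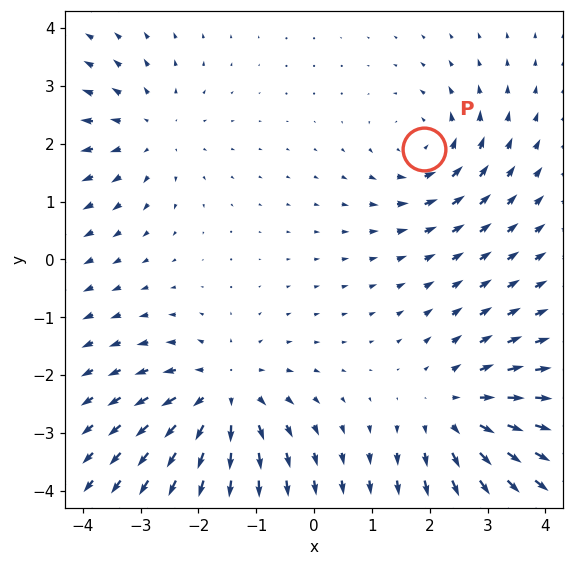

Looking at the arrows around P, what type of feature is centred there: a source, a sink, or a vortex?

vortex

At P (1.9, 1.9) the arrows circulate counterclockwise. Divergence ≈0, curl about +3 — near-zero divergence with nonzero curl is a vortex.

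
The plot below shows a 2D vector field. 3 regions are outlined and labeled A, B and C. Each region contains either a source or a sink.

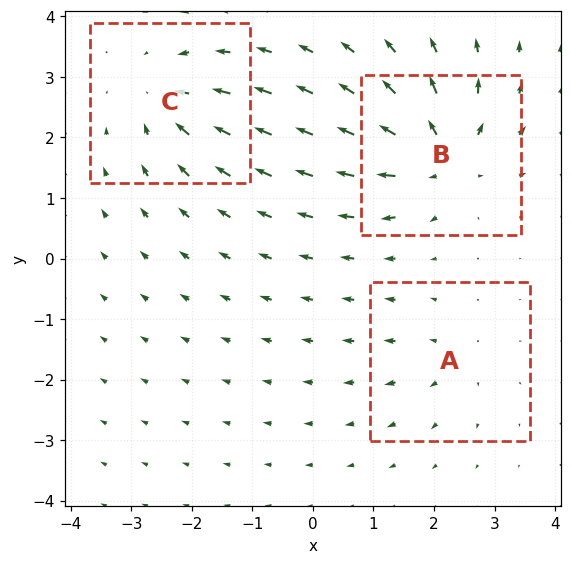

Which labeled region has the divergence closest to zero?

A

Divergence at each region's feature centre — A: about +3, B: about +6, C: about -4. Region A is closest to zero.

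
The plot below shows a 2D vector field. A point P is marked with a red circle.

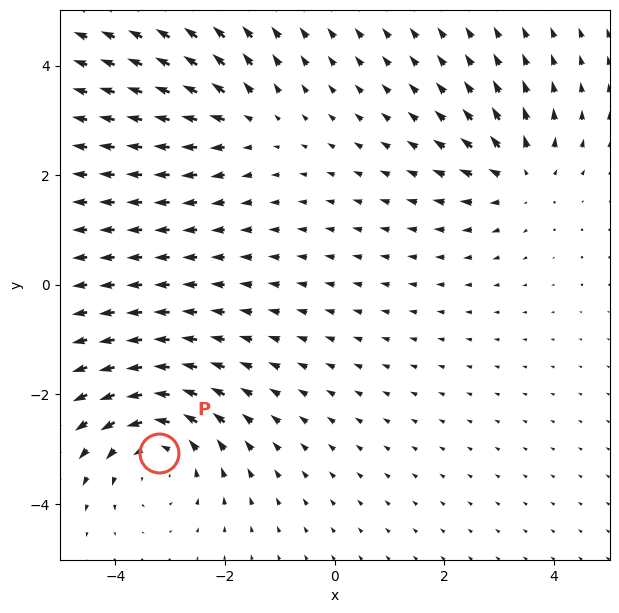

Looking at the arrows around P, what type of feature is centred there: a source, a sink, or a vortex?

At P (-3.2, -3.1) the arrows circulate counterclockwise. Divergence ≈0, curl about +4 — near-zero divergence with nonzero curl is a vortex.

vortex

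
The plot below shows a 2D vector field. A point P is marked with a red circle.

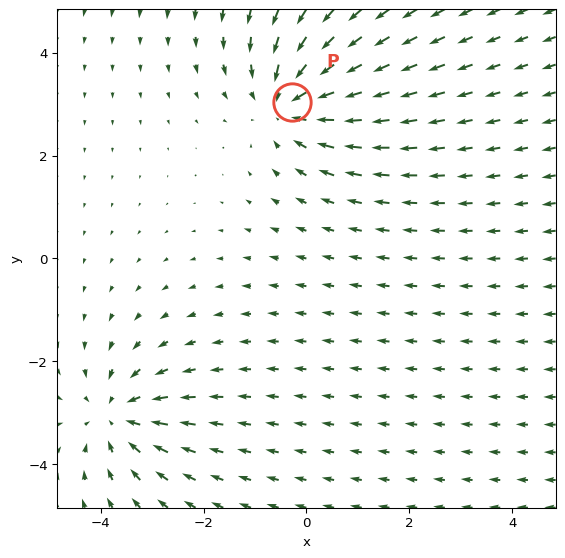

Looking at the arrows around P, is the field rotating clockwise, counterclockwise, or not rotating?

Near P at (-0.3, 3.1) the arrows show no circulation. The curl there is ≈0.

not rotating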